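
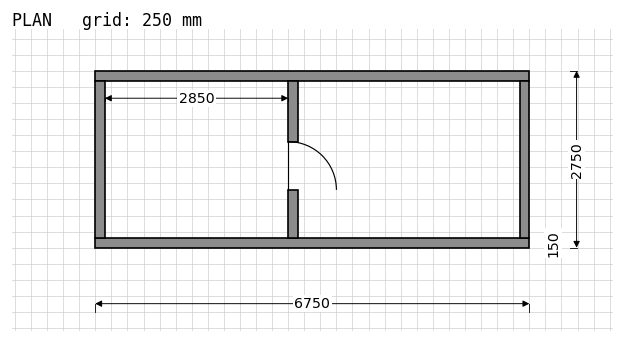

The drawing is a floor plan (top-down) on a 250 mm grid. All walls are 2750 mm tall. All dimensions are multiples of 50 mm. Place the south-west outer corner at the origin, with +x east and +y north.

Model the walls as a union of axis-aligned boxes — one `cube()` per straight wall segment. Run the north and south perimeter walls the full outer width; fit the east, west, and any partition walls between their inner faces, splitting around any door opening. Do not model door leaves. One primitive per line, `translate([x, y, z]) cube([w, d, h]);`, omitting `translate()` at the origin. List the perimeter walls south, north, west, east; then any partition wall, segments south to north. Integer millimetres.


cube([6750, 150, 2750]);
translate([0, 2600, 0]) cube([6750, 150, 2750]);
translate([0, 150, 0]) cube([150, 2450, 2750]);
translate([6600, 150, 0]) cube([150, 2450, 2750]);
translate([3000, 150, 0]) cube([150, 750, 2750]);
translate([3000, 1650, 0]) cube([150, 950, 2750]);


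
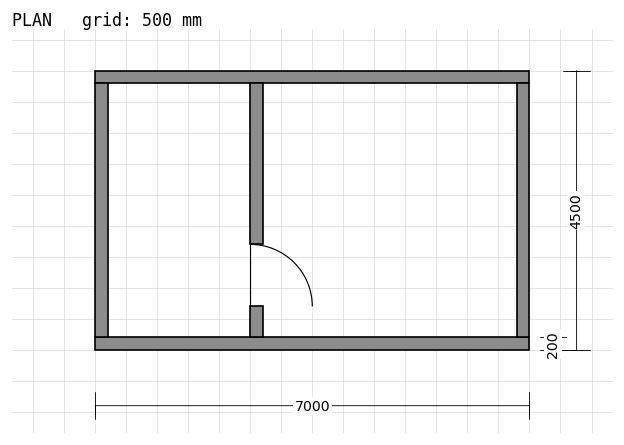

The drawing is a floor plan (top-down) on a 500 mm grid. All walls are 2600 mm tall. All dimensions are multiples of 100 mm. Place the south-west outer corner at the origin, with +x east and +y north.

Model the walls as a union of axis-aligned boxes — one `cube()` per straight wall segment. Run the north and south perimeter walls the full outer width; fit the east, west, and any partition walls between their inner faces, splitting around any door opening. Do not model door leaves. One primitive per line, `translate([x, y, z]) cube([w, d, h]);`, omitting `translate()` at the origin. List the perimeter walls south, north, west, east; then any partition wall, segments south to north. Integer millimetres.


cube([7000, 200, 2600]);
translate([0, 4300, 0]) cube([7000, 200, 2600]);
translate([0, 200, 0]) cube([200, 4100, 2600]);
translate([6800, 200, 0]) cube([200, 4100, 2600]);
translate([2500, 200, 0]) cube([200, 500, 2600]);
translate([2500, 1700, 0]) cube([200, 2600, 2600]);


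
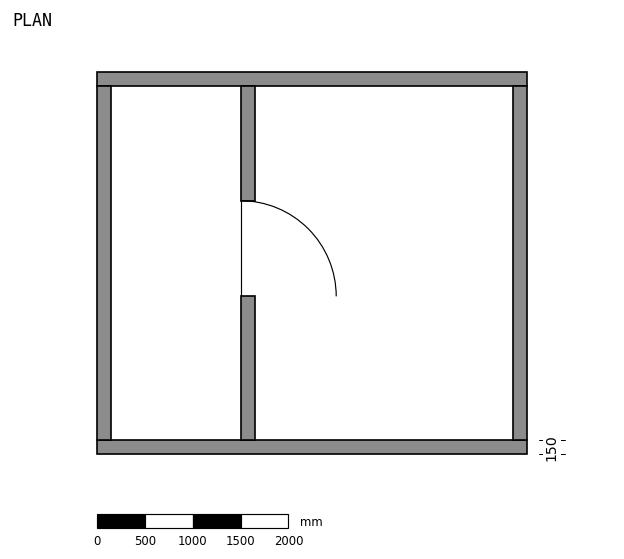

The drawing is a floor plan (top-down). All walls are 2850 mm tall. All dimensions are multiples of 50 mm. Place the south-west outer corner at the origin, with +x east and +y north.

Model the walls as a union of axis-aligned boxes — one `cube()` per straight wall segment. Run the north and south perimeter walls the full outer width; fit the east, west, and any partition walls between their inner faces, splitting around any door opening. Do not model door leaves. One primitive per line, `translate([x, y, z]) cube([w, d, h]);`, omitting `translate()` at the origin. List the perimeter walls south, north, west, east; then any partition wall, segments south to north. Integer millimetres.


cube([4500, 150, 2850]);
translate([0, 3850, 0]) cube([4500, 150, 2850]);
translate([0, 150, 0]) cube([150, 3700, 2850]);
translate([4350, 150, 0]) cube([150, 3700, 2850]);
translate([1500, 150, 0]) cube([150, 1500, 2850]);
translate([1500, 2650, 0]) cube([150, 1200, 2850]);


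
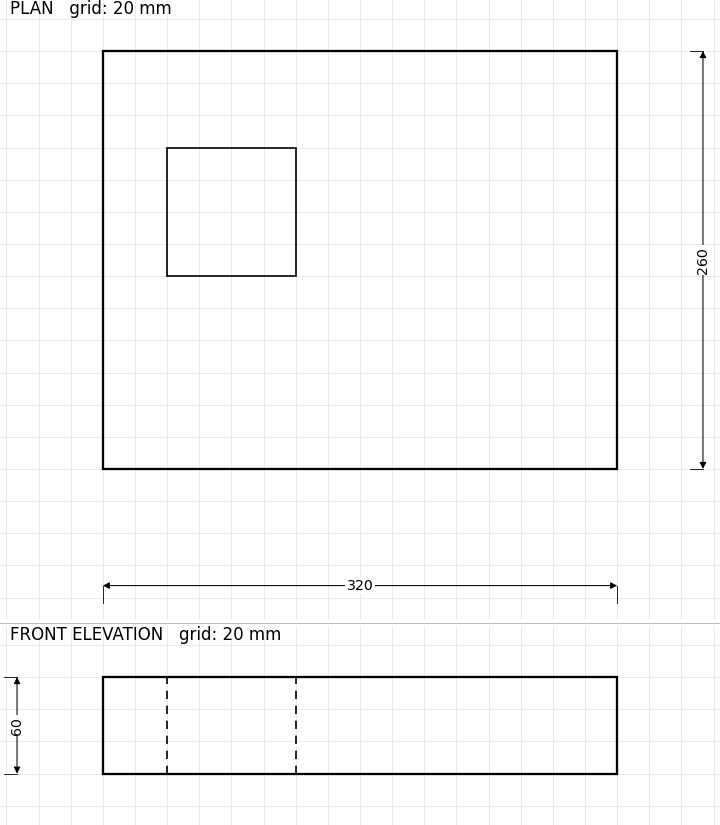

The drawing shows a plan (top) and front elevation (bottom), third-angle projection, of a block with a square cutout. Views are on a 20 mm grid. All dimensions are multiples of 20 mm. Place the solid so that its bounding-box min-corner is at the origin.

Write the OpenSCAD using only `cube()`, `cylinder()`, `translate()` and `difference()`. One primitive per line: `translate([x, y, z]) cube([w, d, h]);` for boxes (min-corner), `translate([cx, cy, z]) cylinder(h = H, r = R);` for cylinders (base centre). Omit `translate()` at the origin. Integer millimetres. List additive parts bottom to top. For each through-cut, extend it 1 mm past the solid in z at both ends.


difference() {
  cube([320, 260, 60]);
  translate([40, 120, -1]) cube([80, 80, 62]);
}


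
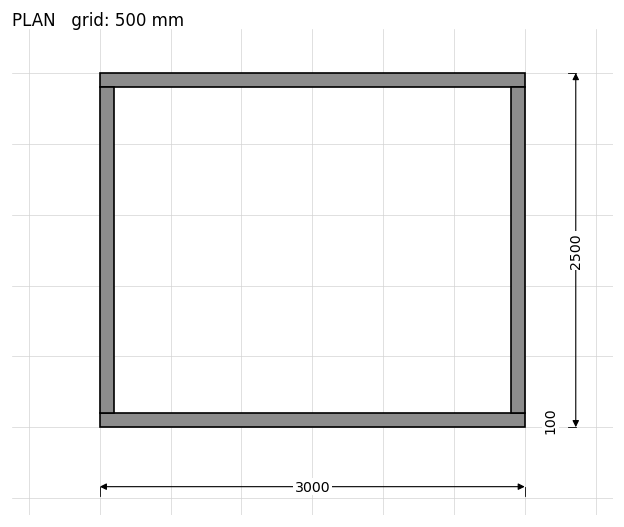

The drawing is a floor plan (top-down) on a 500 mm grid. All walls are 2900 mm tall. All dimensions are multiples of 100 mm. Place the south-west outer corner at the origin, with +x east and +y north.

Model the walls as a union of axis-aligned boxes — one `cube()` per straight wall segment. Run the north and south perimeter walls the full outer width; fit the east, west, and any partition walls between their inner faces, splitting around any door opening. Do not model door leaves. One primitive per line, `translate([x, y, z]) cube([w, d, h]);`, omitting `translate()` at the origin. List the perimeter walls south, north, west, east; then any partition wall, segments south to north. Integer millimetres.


cube([3000, 100, 2900]);
translate([0, 2400, 0]) cube([3000, 100, 2900]);
translate([0, 100, 0]) cube([100, 2300, 2900]);
translate([2900, 100, 0]) cube([100, 2300, 2900]);


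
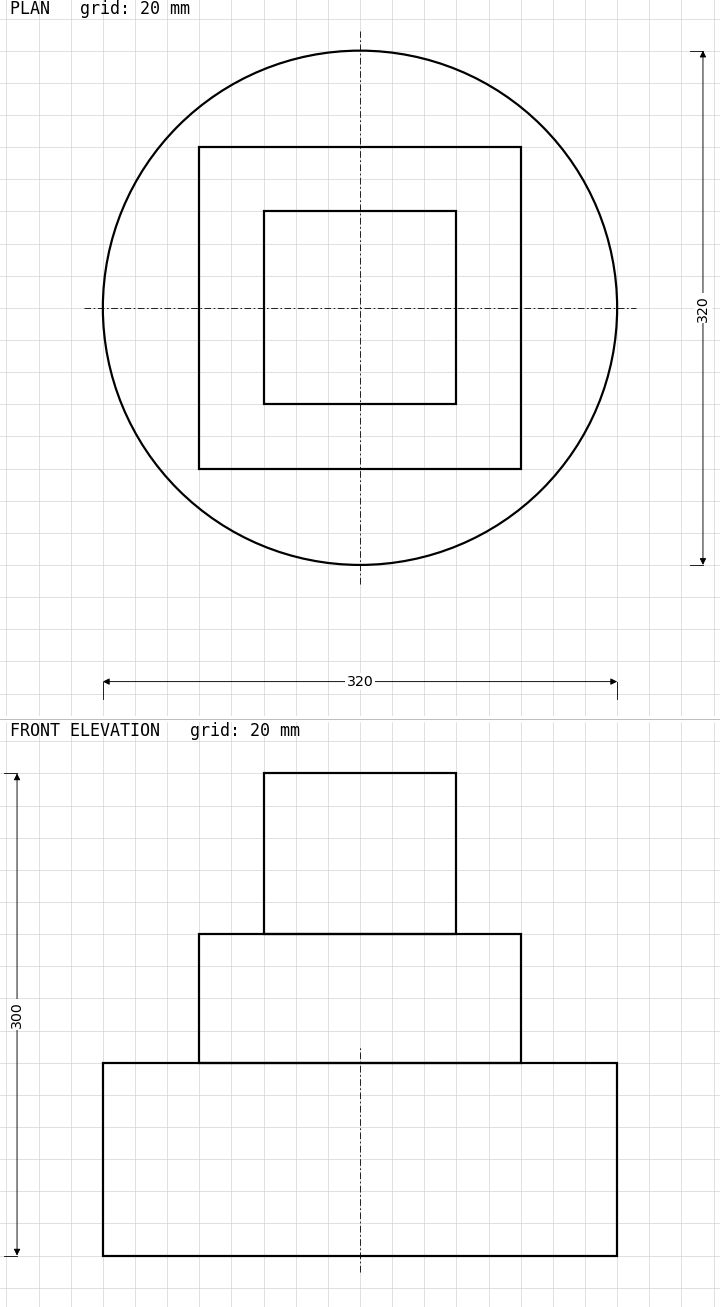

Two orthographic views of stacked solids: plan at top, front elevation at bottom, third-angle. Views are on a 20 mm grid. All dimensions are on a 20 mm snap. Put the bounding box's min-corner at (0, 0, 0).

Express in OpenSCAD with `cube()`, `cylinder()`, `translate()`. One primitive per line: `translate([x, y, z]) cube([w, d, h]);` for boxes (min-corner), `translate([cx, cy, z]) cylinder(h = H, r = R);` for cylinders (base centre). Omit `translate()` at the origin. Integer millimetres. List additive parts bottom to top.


translate([160, 160, 0]) cylinder(h = 120, r = 160);
translate([60, 60, 120]) cube([200, 200, 80]);
translate([100, 100, 200]) cube([120, 120, 100]);


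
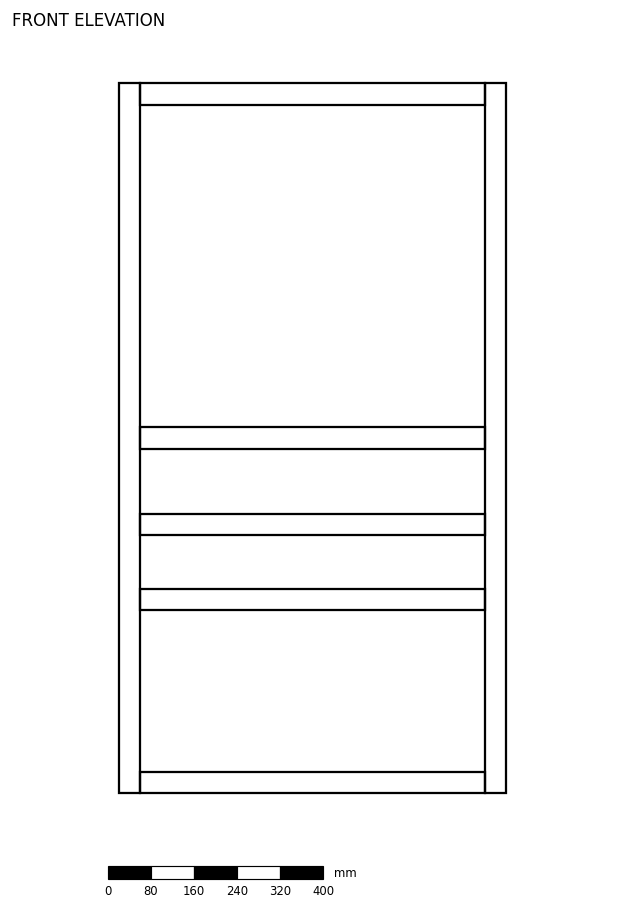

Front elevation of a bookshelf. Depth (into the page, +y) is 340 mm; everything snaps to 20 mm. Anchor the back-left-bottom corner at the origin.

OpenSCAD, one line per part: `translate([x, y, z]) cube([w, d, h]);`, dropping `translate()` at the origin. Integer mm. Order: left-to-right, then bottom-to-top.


cube([40, 340, 1320]);
translate([40, 0, 0]) cube([640, 340, 40]);
translate([40, 0, 340]) cube([640, 340, 40]);
translate([40, 0, 480]) cube([640, 340, 40]);
translate([40, 0, 640]) cube([640, 340, 40]);
translate([40, 0, 1280]) cube([640, 340, 40]);
translate([680, 0, 0]) cube([40, 340, 1320]);


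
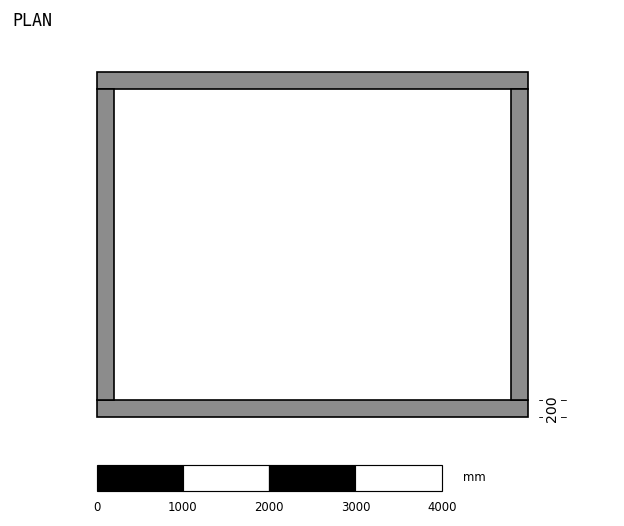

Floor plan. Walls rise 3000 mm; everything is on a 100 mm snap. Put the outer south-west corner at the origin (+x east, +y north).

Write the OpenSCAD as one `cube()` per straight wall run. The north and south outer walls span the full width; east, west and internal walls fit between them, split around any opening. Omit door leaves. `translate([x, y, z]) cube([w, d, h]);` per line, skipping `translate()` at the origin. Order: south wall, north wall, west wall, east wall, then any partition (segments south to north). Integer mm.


cube([5000, 200, 3000]);
translate([0, 3800, 0]) cube([5000, 200, 3000]);
translate([0, 200, 0]) cube([200, 3600, 3000]);
translate([4800, 200, 0]) cube([200, 3600, 3000]);


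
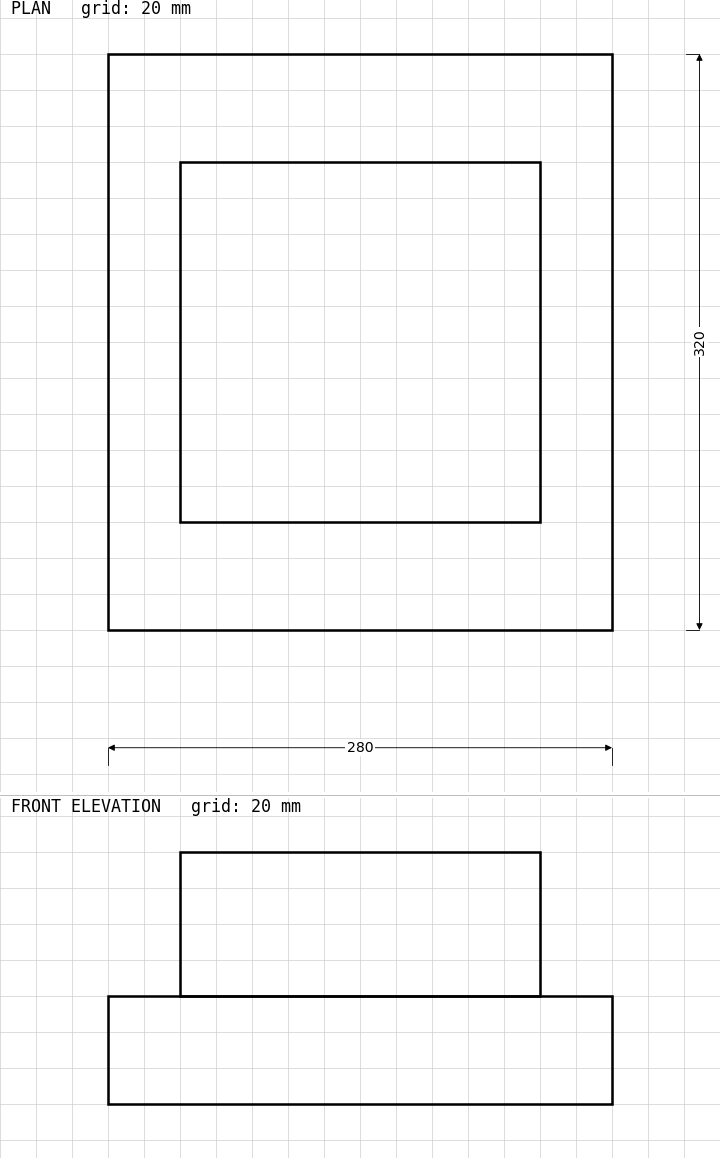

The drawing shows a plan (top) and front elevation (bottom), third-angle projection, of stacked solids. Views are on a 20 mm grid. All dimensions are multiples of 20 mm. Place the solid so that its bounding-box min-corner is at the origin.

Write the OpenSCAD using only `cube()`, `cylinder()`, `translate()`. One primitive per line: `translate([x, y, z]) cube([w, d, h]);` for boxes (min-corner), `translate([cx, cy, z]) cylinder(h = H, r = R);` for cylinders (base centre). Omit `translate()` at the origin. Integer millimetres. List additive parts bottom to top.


cube([280, 320, 60]);
translate([40, 60, 60]) cube([200, 200, 80]);


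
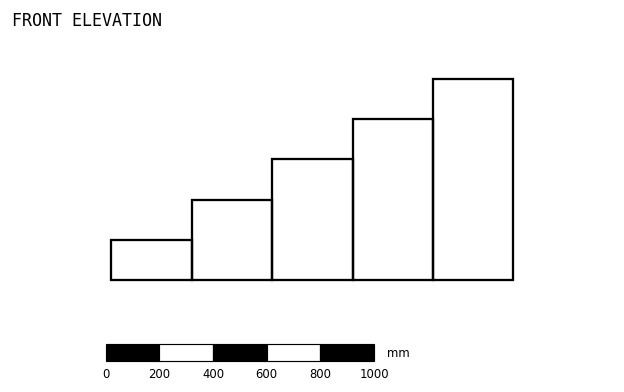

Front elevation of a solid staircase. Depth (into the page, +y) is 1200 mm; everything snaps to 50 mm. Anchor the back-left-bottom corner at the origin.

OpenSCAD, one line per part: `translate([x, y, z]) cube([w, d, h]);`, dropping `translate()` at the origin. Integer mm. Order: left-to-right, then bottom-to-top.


cube([300, 1200, 150]);
translate([300, 0, 0]) cube([300, 1200, 300]);
translate([600, 0, 0]) cube([300, 1200, 450]);
translate([900, 0, 0]) cube([300, 1200, 600]);
translate([1200, 0, 0]) cube([300, 1200, 750]);


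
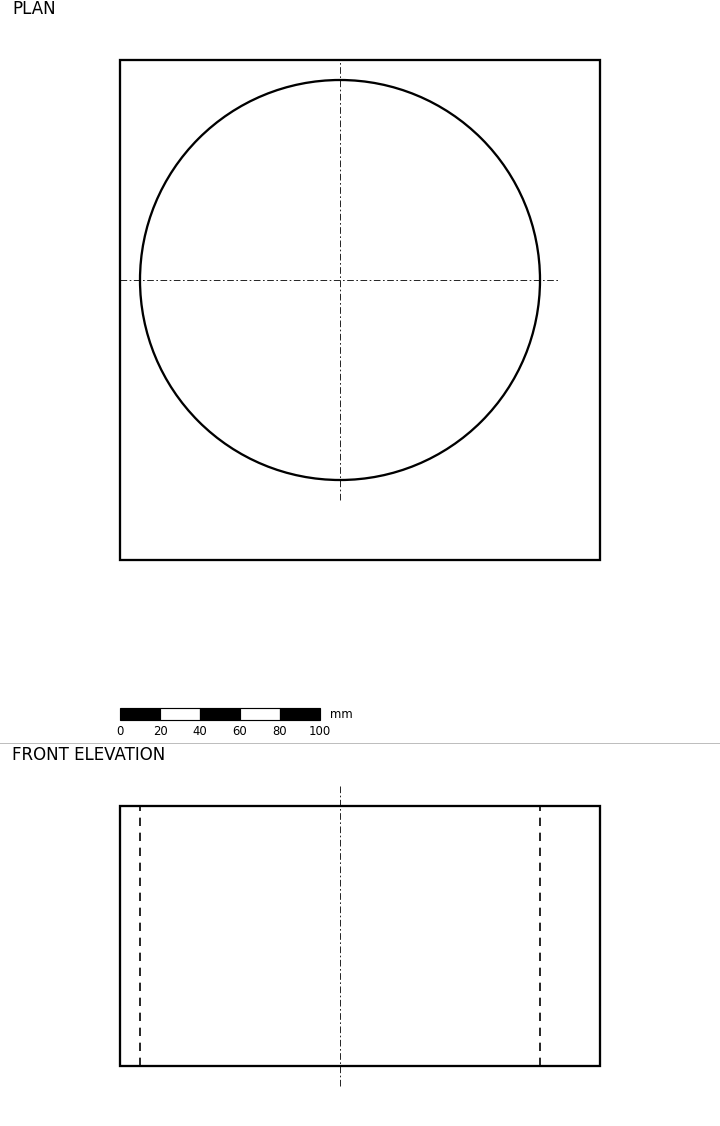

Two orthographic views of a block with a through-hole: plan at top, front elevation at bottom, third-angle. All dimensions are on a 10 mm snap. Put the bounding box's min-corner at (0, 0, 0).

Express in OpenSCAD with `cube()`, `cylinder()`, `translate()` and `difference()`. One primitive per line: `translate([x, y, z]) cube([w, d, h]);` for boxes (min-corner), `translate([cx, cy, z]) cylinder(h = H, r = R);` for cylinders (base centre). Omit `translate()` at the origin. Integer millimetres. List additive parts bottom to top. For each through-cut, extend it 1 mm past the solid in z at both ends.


difference() {
  cube([240, 250, 130]);
  translate([110, 140, -1]) cylinder(h = 132, r = 100);
}


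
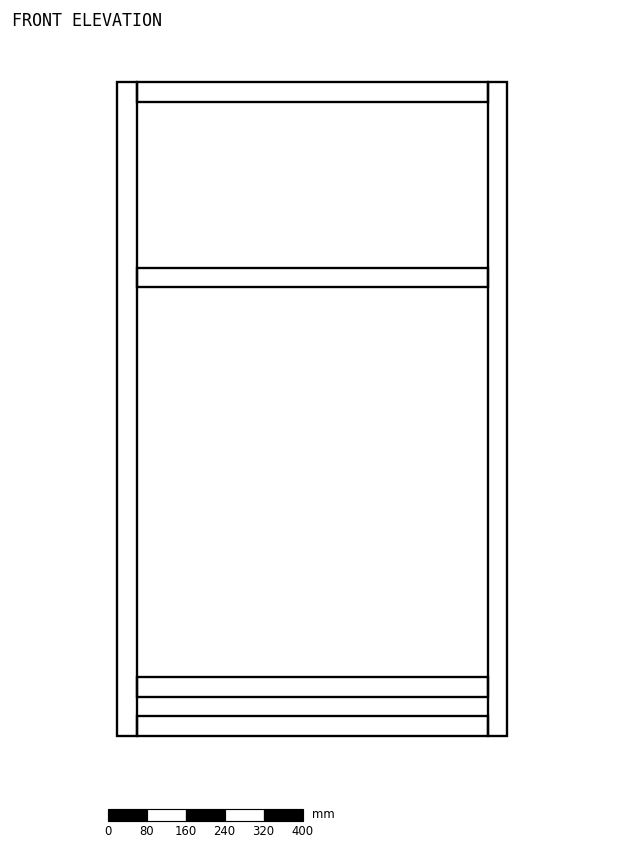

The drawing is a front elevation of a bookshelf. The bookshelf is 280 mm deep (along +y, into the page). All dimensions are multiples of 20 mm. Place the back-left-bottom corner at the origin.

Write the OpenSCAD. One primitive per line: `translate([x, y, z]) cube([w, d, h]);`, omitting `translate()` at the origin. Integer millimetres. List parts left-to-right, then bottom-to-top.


cube([40, 280, 1340]);
translate([40, 0, 0]) cube([720, 280, 40]);
translate([40, 0, 80]) cube([720, 280, 40]);
translate([40, 0, 920]) cube([720, 280, 40]);
translate([40, 0, 1300]) cube([720, 280, 40]);
translate([760, 0, 0]) cube([40, 280, 1340]);


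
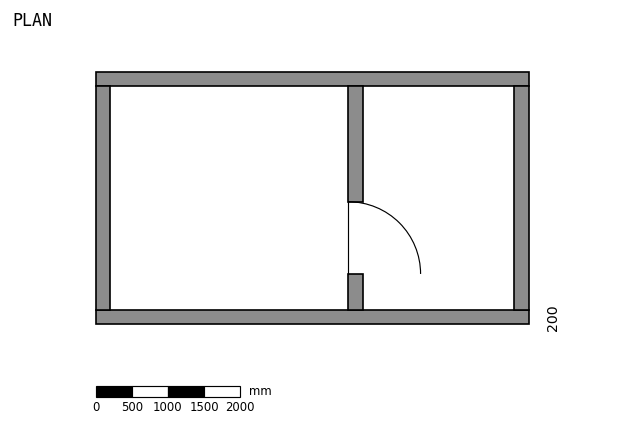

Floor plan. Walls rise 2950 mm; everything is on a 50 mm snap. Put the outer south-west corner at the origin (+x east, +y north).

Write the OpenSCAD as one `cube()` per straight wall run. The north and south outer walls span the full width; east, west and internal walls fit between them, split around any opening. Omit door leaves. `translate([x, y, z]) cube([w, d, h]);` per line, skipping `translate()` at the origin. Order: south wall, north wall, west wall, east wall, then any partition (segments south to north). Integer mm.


cube([6000, 200, 2950]);
translate([0, 3300, 0]) cube([6000, 200, 2950]);
translate([0, 200, 0]) cube([200, 3100, 2950]);
translate([5800, 200, 0]) cube([200, 3100, 2950]);
translate([3500, 200, 0]) cube([200, 500, 2950]);
translate([3500, 1700, 0]) cube([200, 1600, 2950]);


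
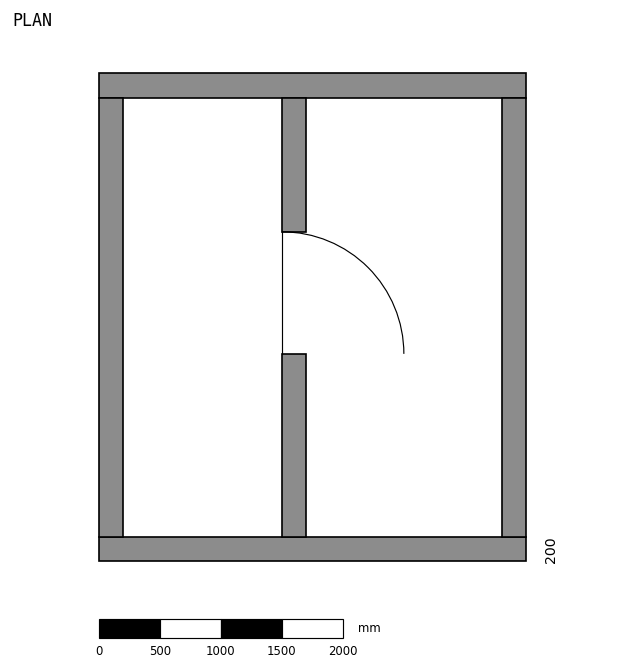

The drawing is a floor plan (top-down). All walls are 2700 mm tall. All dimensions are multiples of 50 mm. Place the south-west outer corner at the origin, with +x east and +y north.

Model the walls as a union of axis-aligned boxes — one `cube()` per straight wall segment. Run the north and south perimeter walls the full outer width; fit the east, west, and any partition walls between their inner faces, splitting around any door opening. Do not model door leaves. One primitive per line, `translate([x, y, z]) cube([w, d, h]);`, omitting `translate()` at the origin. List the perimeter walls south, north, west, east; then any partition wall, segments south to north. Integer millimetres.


cube([3500, 200, 2700]);
translate([0, 3800, 0]) cube([3500, 200, 2700]);
translate([0, 200, 0]) cube([200, 3600, 2700]);
translate([3300, 200, 0]) cube([200, 3600, 2700]);
translate([1500, 200, 0]) cube([200, 1500, 2700]);
translate([1500, 2700, 0]) cube([200, 1100, 2700]);


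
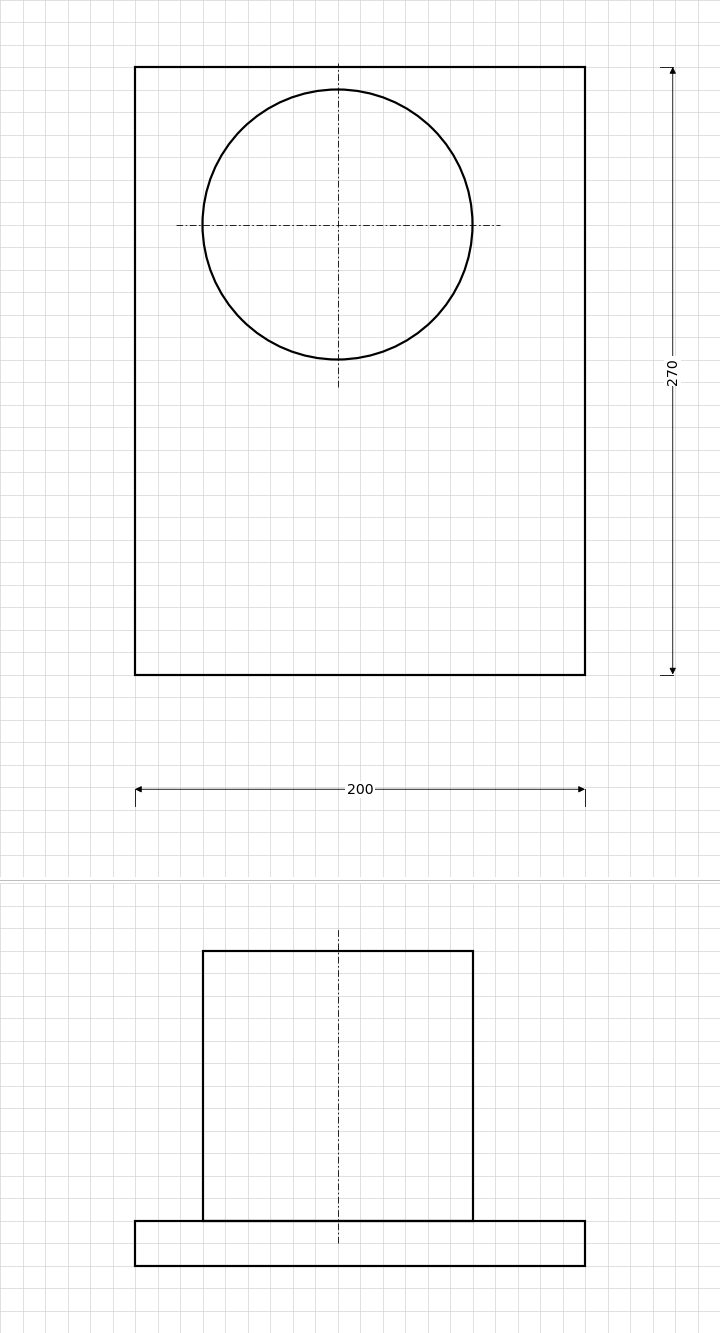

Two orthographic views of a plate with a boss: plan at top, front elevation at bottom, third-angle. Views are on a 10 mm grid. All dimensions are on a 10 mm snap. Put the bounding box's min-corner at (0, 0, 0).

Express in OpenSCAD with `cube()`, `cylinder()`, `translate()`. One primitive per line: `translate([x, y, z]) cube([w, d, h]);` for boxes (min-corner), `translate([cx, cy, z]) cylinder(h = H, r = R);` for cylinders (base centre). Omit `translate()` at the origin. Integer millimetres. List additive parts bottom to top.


cube([200, 270, 20]);
translate([90, 200, 20]) cylinder(h = 120, r = 60);


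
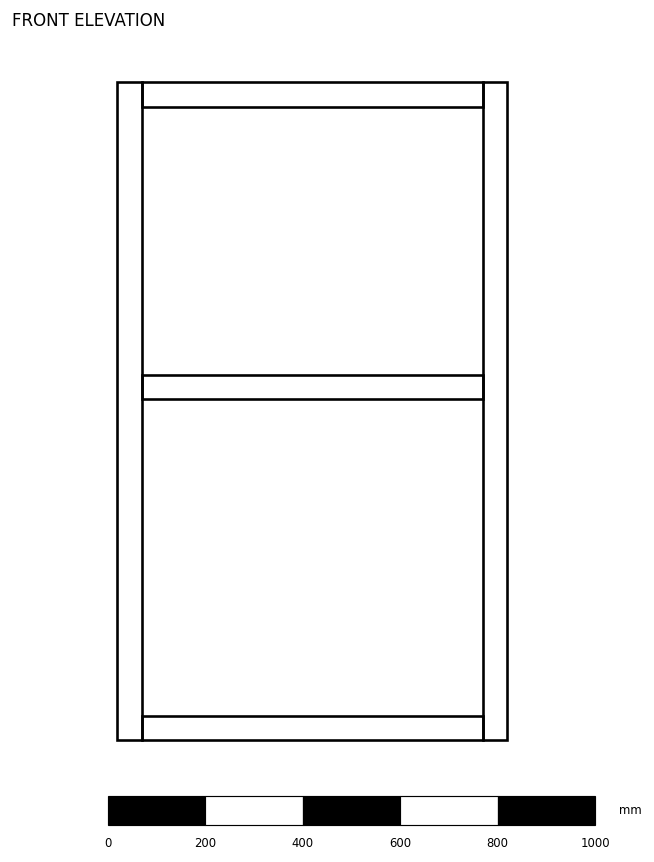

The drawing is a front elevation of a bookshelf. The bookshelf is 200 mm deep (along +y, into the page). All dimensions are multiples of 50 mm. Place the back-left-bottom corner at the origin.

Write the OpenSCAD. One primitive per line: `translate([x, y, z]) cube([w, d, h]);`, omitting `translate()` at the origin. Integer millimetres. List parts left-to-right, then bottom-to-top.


cube([50, 200, 1350]);
translate([50, 0, 0]) cube([700, 200, 50]);
translate([50, 0, 700]) cube([700, 200, 50]);
translate([50, 0, 1300]) cube([700, 200, 50]);
translate([750, 0, 0]) cube([50, 200, 1350]);


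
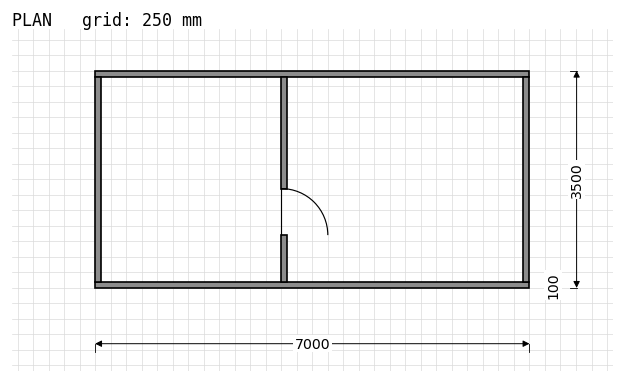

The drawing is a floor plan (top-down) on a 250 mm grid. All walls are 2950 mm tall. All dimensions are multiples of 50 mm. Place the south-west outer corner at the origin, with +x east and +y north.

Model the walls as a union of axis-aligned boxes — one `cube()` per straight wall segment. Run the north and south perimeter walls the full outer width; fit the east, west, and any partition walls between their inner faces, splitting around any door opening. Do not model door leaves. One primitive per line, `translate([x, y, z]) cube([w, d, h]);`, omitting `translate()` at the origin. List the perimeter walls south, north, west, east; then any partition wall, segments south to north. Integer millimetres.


cube([7000, 100, 2950]);
translate([0, 3400, 0]) cube([7000, 100, 2950]);
translate([0, 100, 0]) cube([100, 3300, 2950]);
translate([6900, 100, 0]) cube([100, 3300, 2950]);
translate([3000, 100, 0]) cube([100, 750, 2950]);
translate([3000, 1600, 0]) cube([100, 1800, 2950]);


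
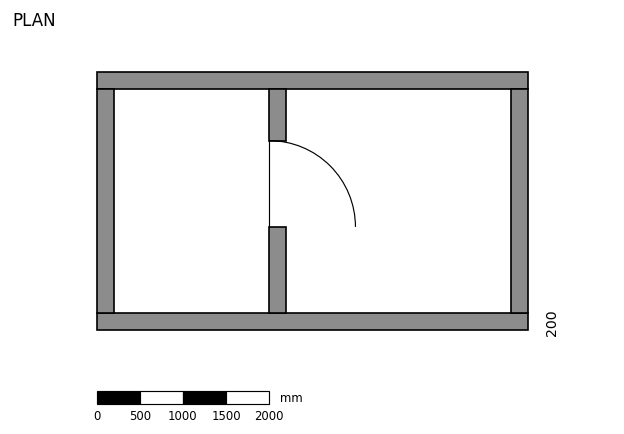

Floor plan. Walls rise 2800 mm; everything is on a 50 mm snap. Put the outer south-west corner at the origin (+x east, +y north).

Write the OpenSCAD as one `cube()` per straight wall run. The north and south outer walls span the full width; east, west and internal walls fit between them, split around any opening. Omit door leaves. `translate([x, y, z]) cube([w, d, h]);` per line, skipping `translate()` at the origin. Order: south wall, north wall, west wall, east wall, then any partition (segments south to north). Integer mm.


cube([5000, 200, 2800]);
translate([0, 2800, 0]) cube([5000, 200, 2800]);
translate([0, 200, 0]) cube([200, 2600, 2800]);
translate([4800, 200, 0]) cube([200, 2600, 2800]);
translate([2000, 200, 0]) cube([200, 1000, 2800]);
translate([2000, 2200, 0]) cube([200, 600, 2800]);


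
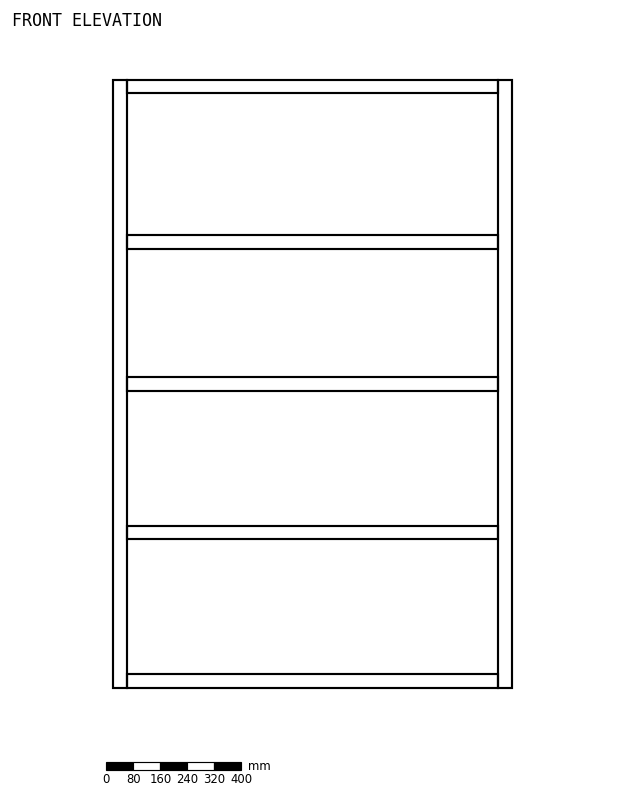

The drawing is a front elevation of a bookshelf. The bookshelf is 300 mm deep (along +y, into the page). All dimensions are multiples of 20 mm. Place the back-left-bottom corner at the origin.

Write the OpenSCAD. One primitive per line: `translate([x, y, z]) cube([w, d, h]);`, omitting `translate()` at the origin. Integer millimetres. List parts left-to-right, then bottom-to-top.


cube([40, 300, 1800]);
translate([40, 0, 0]) cube([1100, 300, 40]);
translate([40, 0, 440]) cube([1100, 300, 40]);
translate([40, 0, 880]) cube([1100, 300, 40]);
translate([40, 0, 1300]) cube([1100, 300, 40]);
translate([40, 0, 1760]) cube([1100, 300, 40]);
translate([1140, 0, 0]) cube([40, 300, 1800]);


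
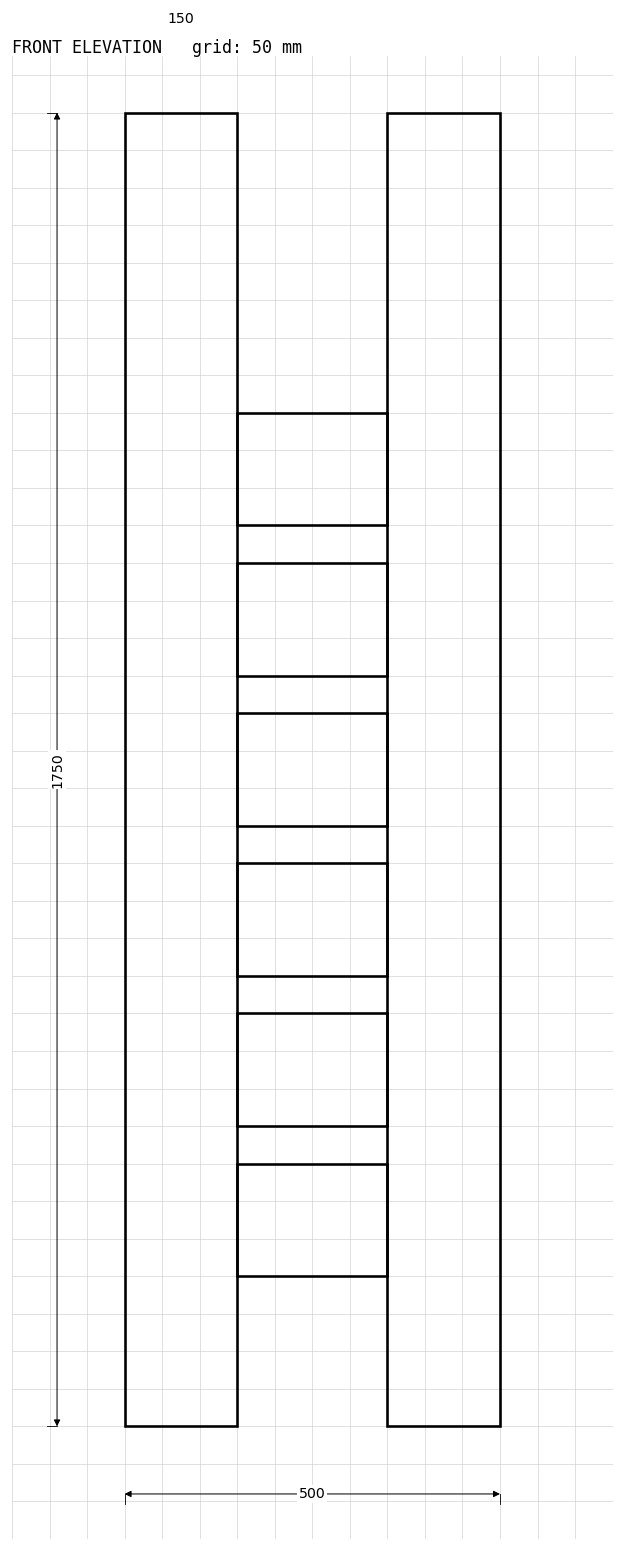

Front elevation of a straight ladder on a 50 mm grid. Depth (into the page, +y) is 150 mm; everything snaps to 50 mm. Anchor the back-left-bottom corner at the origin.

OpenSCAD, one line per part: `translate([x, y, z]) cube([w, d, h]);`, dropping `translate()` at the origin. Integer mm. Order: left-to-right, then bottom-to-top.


cube([150, 150, 1750]);
translate([150, 0, 200]) cube([200, 150, 150]);
translate([150, 0, 400]) cube([200, 150, 150]);
translate([150, 0, 600]) cube([200, 150, 150]);
translate([150, 0, 800]) cube([200, 150, 150]);
translate([150, 0, 1000]) cube([200, 150, 150]);
translate([150, 0, 1200]) cube([200, 150, 150]);
translate([350, 0, 0]) cube([150, 150, 1750]);


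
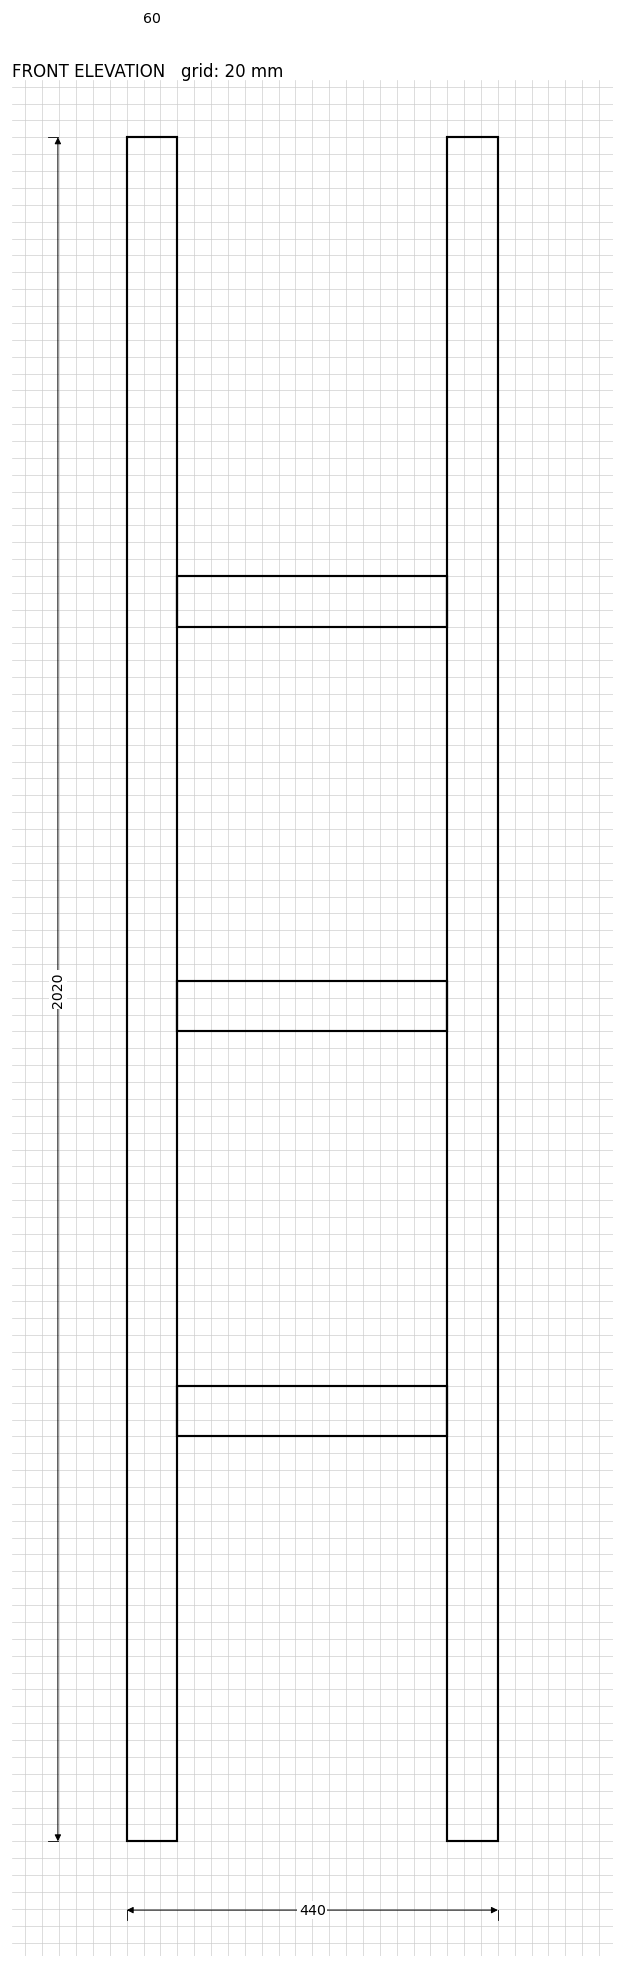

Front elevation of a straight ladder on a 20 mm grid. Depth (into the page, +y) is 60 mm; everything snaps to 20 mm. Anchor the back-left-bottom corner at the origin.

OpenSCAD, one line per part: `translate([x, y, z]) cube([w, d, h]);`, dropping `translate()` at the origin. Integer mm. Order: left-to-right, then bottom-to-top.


cube([60, 60, 2020]);
translate([60, 0, 480]) cube([320, 60, 60]);
translate([60, 0, 960]) cube([320, 60, 60]);
translate([60, 0, 1440]) cube([320, 60, 60]);
translate([380, 0, 0]) cube([60, 60, 2020]);


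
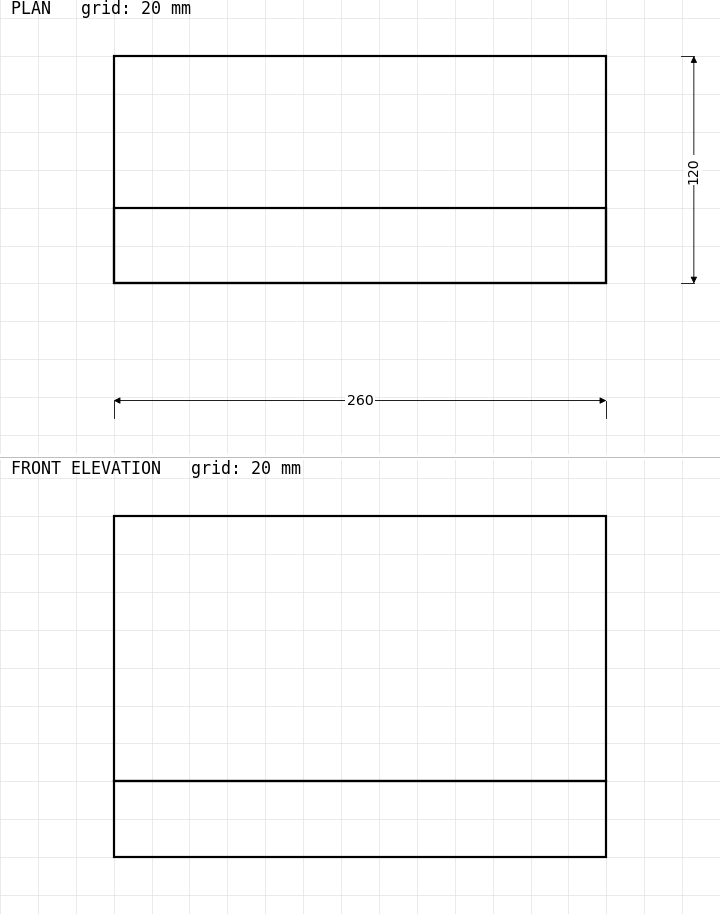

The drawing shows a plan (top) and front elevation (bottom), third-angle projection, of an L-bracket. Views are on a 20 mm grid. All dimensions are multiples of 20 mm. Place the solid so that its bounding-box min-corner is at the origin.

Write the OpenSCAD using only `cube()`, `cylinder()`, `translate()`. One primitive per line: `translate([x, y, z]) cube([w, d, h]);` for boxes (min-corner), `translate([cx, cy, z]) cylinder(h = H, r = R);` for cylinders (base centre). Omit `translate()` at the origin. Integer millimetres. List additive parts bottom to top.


cube([260, 120, 40]);
translate([0, 0, 40]) cube([260, 40, 140]);


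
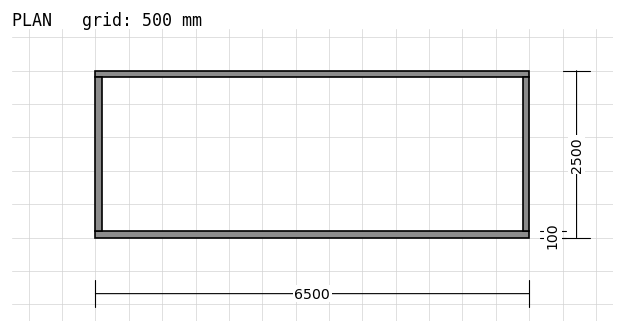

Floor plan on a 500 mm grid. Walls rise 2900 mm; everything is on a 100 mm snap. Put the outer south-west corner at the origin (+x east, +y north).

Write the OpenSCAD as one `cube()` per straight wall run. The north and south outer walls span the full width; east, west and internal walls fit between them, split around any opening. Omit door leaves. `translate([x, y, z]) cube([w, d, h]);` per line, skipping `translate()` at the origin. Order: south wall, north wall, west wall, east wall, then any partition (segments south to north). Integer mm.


cube([6500, 100, 2900]);
translate([0, 2400, 0]) cube([6500, 100, 2900]);
translate([0, 100, 0]) cube([100, 2300, 2900]);
translate([6400, 100, 0]) cube([100, 2300, 2900]);


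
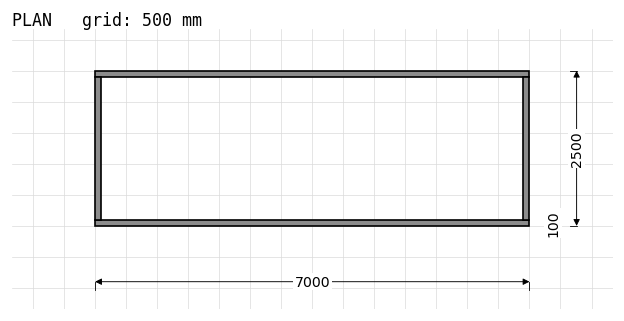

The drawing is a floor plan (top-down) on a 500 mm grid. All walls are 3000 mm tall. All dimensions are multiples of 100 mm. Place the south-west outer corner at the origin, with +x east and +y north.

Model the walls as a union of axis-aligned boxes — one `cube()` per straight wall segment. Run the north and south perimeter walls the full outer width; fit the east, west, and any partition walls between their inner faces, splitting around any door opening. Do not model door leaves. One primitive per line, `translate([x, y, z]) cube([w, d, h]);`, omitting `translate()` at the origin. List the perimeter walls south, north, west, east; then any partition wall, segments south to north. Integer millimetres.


cube([7000, 100, 3000]);
translate([0, 2400, 0]) cube([7000, 100, 3000]);
translate([0, 100, 0]) cube([100, 2300, 3000]);
translate([6900, 100, 0]) cube([100, 2300, 3000]);


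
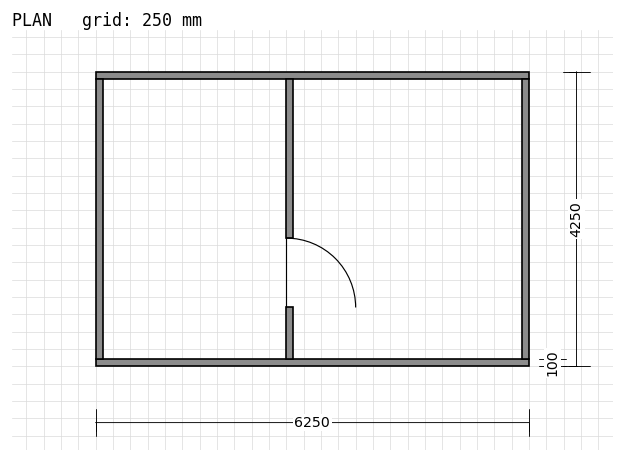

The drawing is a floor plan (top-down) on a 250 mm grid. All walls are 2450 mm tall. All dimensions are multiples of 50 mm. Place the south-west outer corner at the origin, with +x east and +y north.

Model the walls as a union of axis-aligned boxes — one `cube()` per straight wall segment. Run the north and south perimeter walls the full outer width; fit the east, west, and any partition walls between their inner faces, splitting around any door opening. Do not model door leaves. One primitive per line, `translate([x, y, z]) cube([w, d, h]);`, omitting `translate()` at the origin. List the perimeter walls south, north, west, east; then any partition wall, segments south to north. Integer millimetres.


cube([6250, 100, 2450]);
translate([0, 4150, 0]) cube([6250, 100, 2450]);
translate([0, 100, 0]) cube([100, 4050, 2450]);
translate([6150, 100, 0]) cube([100, 4050, 2450]);
translate([2750, 100, 0]) cube([100, 750, 2450]);
translate([2750, 1850, 0]) cube([100, 2300, 2450]);


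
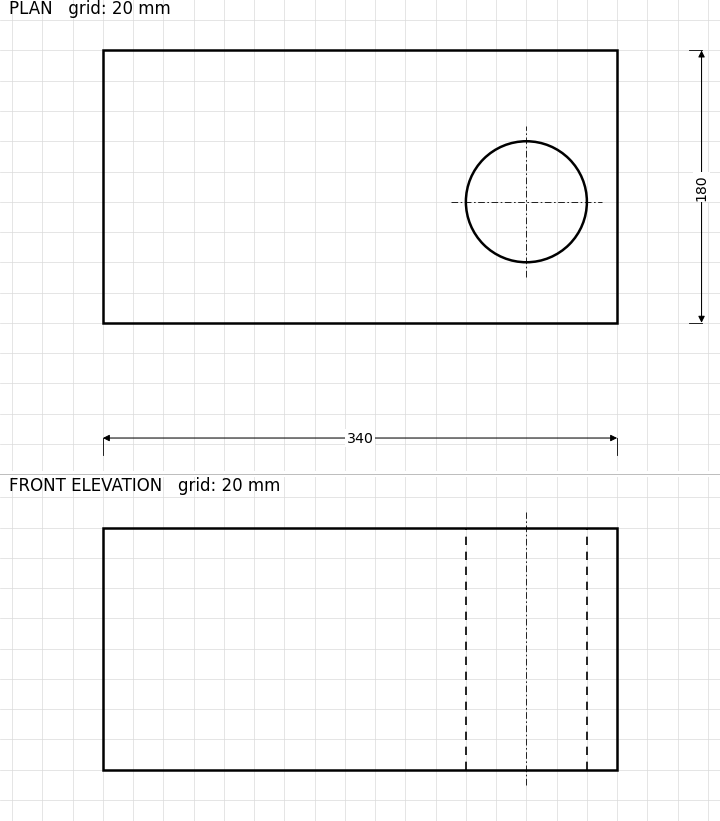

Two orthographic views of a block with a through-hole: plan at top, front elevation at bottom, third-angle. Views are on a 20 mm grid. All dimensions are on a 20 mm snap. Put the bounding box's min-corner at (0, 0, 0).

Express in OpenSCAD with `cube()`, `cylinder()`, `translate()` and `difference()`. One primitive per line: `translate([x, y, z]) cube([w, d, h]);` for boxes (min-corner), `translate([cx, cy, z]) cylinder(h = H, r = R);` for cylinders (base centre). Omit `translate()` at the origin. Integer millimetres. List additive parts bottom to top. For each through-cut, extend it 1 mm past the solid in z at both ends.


difference() {
  cube([340, 180, 160]);
  translate([280, 80, -1]) cylinder(h = 162, r = 40);
}


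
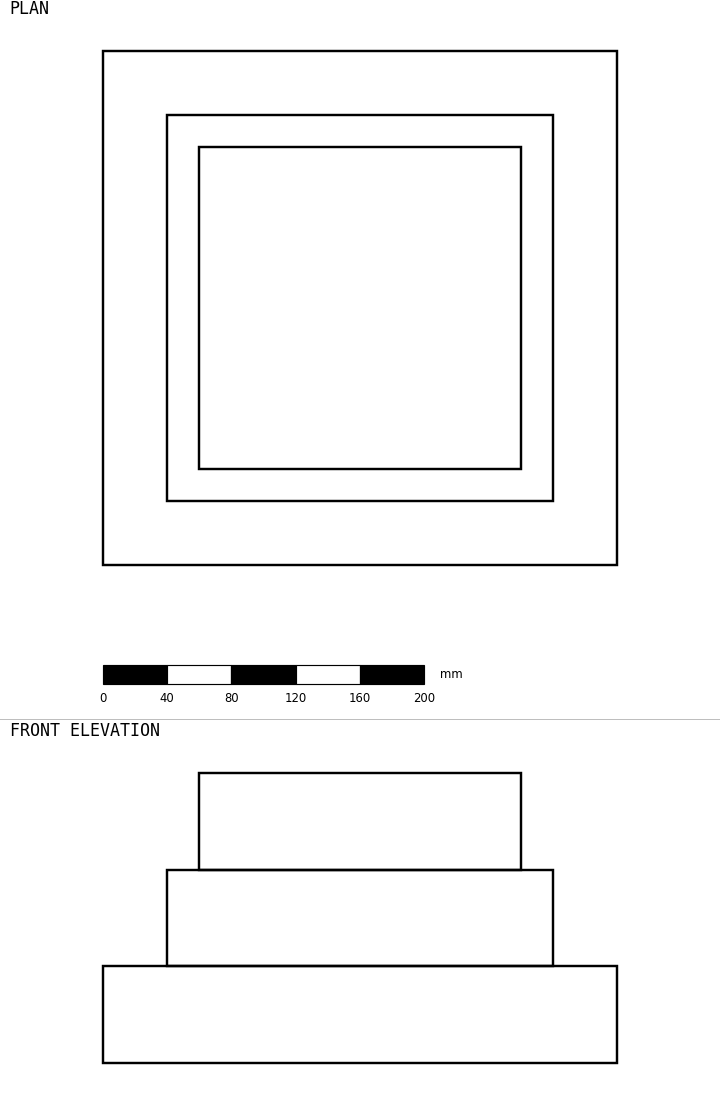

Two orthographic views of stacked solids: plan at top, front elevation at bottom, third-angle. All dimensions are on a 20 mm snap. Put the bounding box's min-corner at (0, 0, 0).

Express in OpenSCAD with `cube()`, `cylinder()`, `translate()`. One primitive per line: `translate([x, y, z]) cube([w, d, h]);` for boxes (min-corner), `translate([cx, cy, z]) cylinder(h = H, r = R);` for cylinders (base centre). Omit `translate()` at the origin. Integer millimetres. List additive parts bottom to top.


cube([320, 320, 60]);
translate([40, 40, 60]) cube([240, 240, 60]);
translate([60, 60, 120]) cube([200, 200, 60]);


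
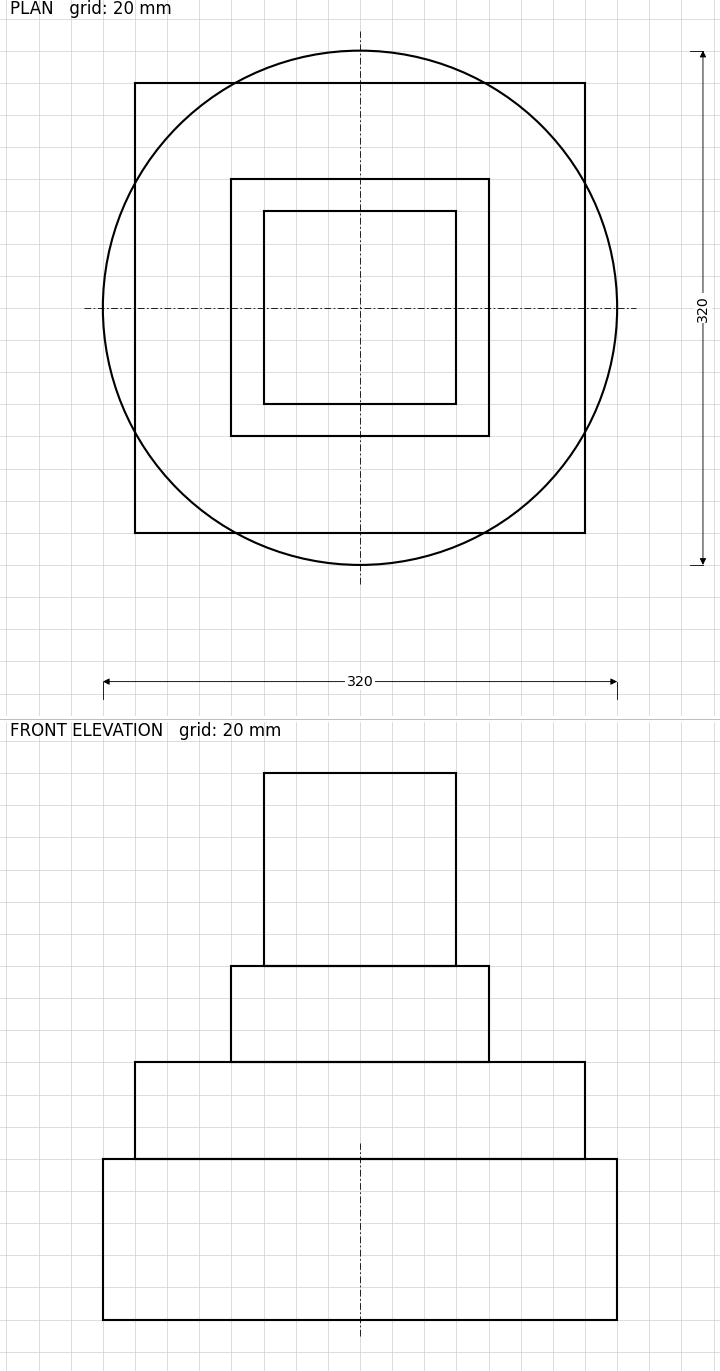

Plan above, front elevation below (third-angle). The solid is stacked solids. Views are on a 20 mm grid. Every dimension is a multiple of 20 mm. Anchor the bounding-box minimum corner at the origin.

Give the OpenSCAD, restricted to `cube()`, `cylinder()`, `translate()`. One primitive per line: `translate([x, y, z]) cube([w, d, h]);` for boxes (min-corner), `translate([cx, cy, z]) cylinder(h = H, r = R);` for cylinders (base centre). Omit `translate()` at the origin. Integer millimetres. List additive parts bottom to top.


translate([160, 160, 0]) cylinder(h = 100, r = 160);
translate([20, 20, 100]) cube([280, 280, 60]);
translate([80, 80, 160]) cube([160, 160, 60]);
translate([100, 100, 220]) cube([120, 120, 120]);


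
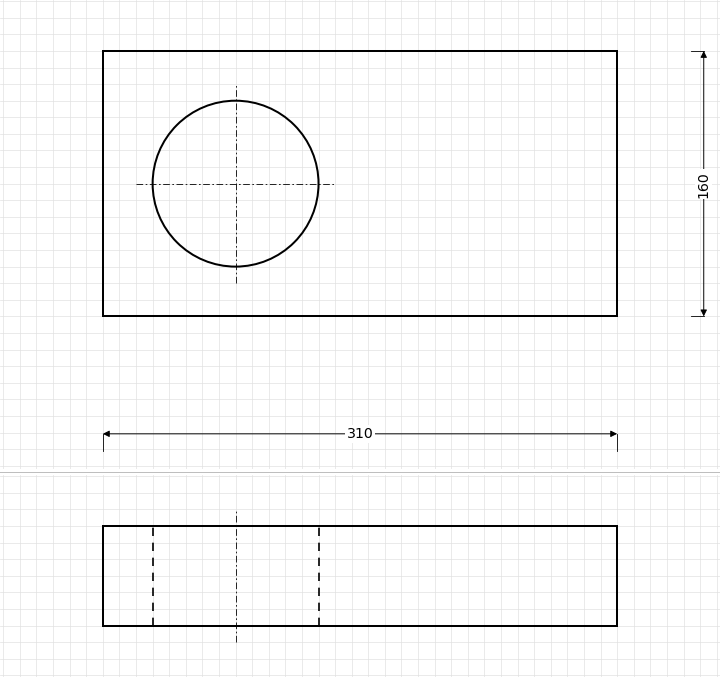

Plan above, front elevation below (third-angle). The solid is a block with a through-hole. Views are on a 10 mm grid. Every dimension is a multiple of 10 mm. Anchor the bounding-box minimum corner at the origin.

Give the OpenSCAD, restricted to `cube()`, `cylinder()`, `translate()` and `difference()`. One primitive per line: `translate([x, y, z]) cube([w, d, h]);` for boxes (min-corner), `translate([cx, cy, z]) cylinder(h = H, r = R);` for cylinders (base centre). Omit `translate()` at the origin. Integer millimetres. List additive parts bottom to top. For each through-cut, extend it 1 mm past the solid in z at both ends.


difference() {
  cube([310, 160, 60]);
  translate([80, 80, -1]) cylinder(h = 62, r = 50);
}


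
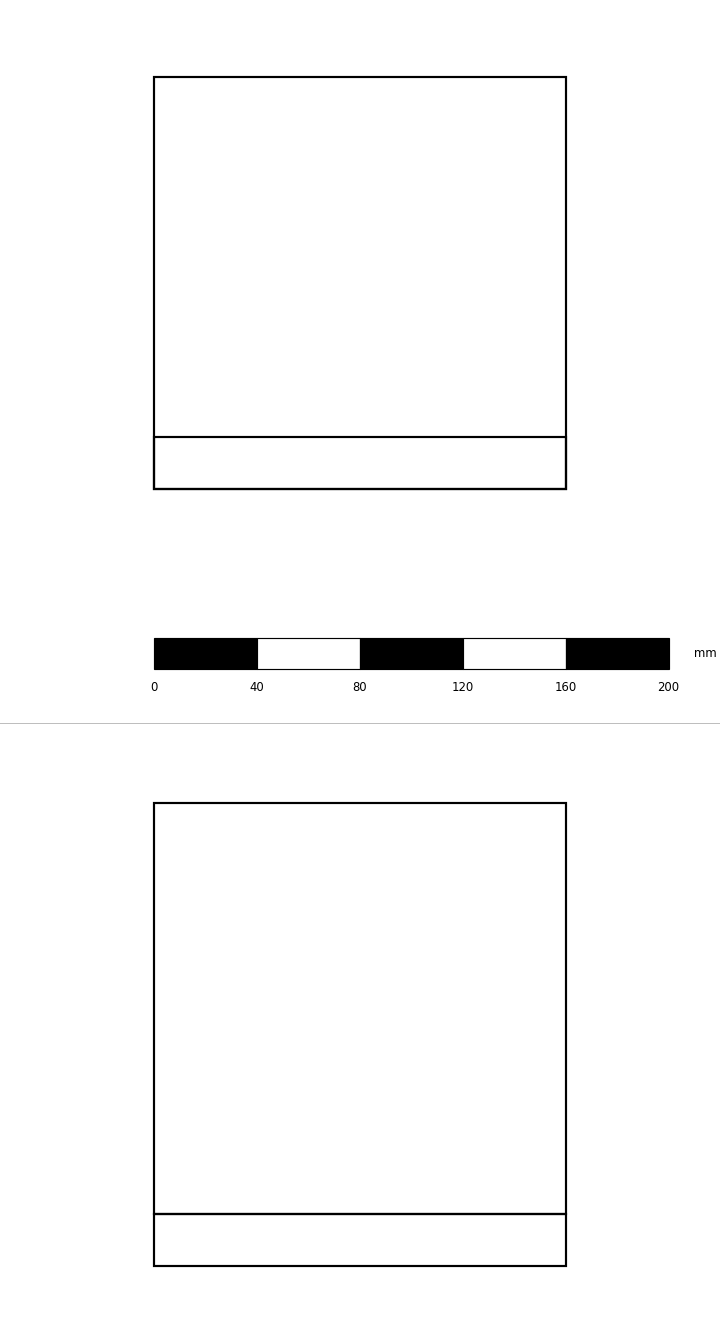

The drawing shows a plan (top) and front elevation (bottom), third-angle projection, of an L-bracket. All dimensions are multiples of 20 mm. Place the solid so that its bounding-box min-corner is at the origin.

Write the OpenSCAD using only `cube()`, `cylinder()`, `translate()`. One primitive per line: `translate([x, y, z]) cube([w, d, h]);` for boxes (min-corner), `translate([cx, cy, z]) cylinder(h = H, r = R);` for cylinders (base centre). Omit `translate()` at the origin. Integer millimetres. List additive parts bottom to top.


cube([160, 160, 20]);
translate([0, 0, 20]) cube([160, 20, 160]);


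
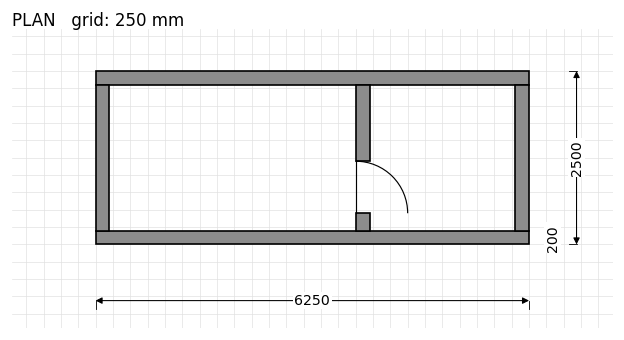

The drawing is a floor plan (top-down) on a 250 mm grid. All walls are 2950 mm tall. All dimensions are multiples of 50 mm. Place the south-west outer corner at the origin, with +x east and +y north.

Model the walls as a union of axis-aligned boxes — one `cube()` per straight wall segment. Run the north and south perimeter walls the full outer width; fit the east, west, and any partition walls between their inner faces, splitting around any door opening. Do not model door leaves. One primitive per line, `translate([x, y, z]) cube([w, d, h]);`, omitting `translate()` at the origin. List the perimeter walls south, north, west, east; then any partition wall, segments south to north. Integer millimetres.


cube([6250, 200, 2950]);
translate([0, 2300, 0]) cube([6250, 200, 2950]);
translate([0, 200, 0]) cube([200, 2100, 2950]);
translate([6050, 200, 0]) cube([200, 2100, 2950]);
translate([3750, 200, 0]) cube([200, 250, 2950]);
translate([3750, 1200, 0]) cube([200, 1100, 2950]);


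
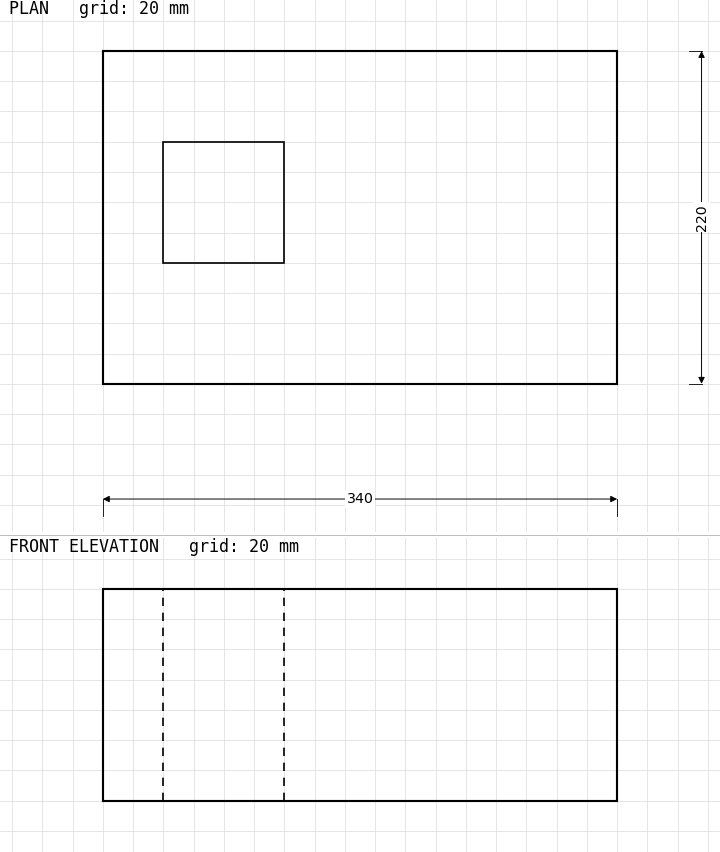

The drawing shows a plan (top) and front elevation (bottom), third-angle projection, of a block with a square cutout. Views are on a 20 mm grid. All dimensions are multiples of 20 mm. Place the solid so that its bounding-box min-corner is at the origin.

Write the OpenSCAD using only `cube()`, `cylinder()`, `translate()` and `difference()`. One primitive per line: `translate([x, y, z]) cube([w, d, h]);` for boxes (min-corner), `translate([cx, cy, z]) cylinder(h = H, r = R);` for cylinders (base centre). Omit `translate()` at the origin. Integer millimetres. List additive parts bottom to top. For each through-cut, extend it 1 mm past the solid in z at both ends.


difference() {
  cube([340, 220, 140]);
  translate([40, 80, -1]) cube([80, 80, 142]);
}


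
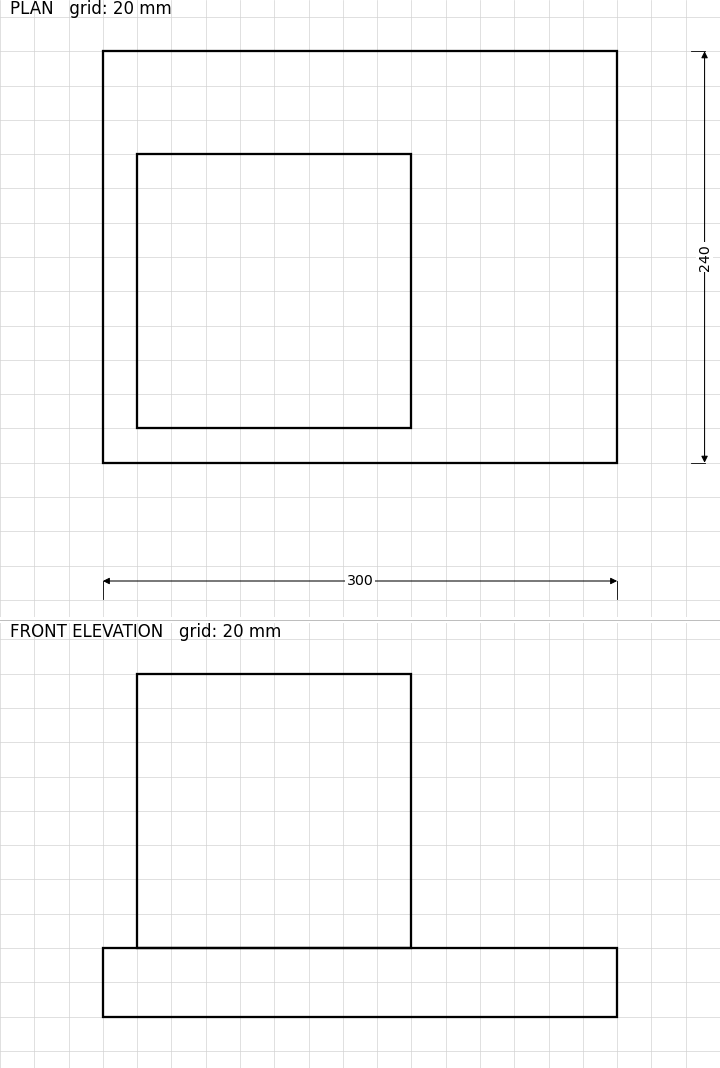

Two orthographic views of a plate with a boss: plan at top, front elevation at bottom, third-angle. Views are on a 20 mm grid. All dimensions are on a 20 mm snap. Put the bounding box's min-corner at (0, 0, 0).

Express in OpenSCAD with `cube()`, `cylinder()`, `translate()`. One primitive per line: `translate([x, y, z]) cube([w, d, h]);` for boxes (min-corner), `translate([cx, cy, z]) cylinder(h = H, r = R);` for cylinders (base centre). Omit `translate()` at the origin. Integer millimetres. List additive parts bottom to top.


cube([300, 240, 40]);
translate([20, 20, 40]) cube([160, 160, 160]);


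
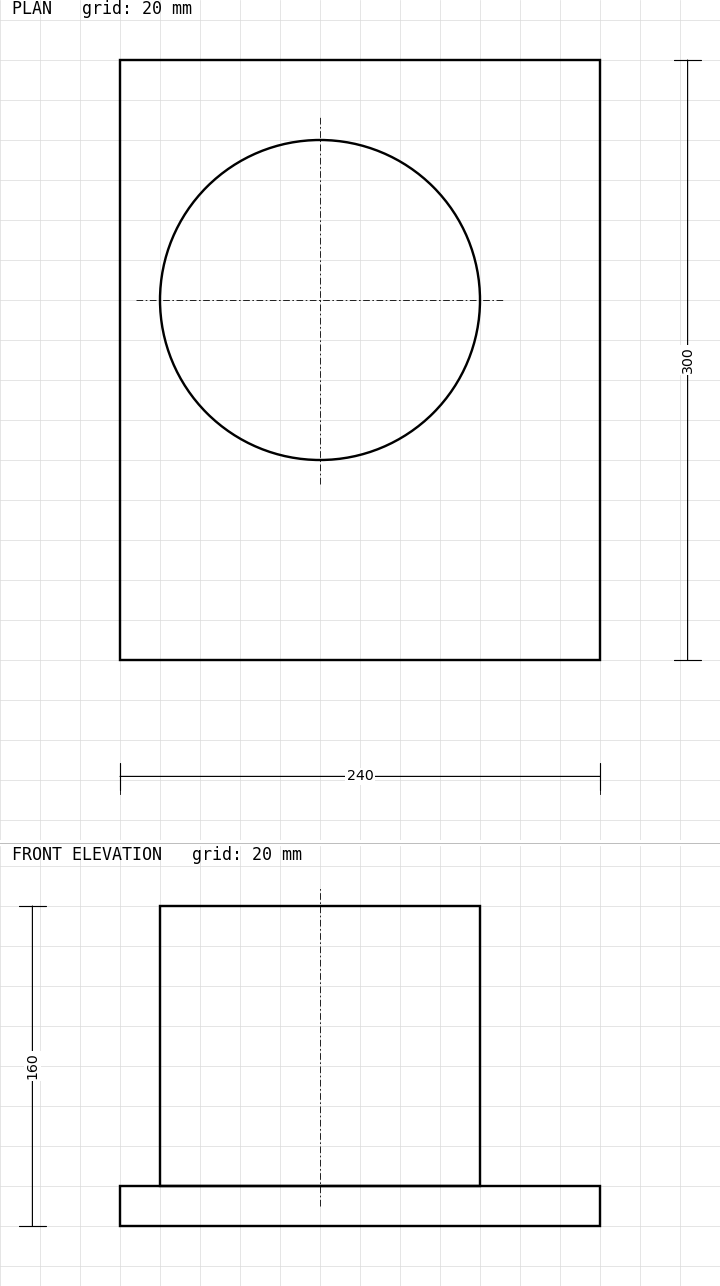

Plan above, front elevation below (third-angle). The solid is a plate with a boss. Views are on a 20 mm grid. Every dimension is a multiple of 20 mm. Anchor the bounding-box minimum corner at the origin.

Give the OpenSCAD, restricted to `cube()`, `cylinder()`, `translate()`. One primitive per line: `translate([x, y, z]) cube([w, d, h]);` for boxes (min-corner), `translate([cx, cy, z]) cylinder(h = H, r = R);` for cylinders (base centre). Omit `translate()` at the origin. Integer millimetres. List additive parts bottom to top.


cube([240, 300, 20]);
translate([100, 180, 20]) cylinder(h = 140, r = 80);


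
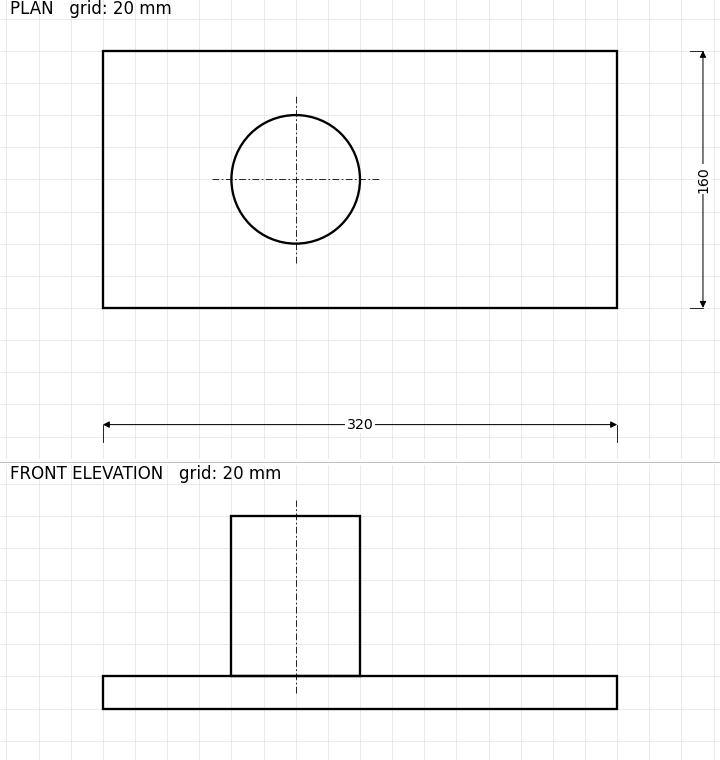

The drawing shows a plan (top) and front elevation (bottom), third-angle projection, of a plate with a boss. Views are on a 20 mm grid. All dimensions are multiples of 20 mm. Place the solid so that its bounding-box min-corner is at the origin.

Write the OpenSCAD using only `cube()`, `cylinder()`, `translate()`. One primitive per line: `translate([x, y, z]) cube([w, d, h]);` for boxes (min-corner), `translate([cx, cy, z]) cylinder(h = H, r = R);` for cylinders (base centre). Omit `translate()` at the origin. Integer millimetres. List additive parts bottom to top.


cube([320, 160, 20]);
translate([120, 80, 20]) cylinder(h = 100, r = 40);


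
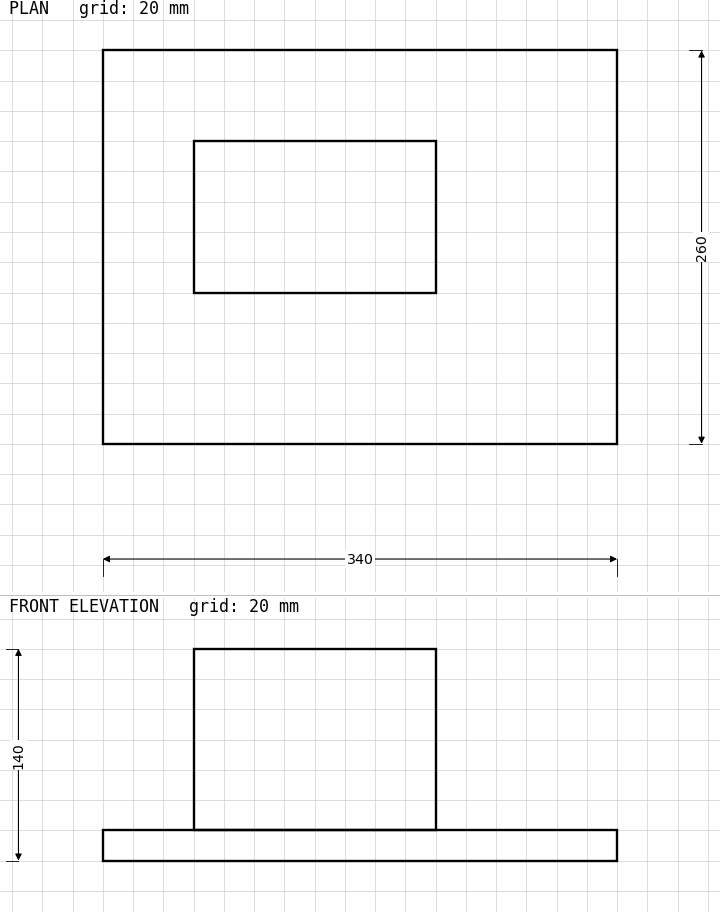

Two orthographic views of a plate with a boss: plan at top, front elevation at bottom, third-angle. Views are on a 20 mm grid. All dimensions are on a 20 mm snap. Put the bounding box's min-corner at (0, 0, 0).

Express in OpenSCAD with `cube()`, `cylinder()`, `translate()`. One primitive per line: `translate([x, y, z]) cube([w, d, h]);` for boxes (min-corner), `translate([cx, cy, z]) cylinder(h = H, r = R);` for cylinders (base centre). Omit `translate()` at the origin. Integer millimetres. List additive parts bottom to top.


cube([340, 260, 20]);
translate([60, 100, 20]) cube([160, 100, 120]);


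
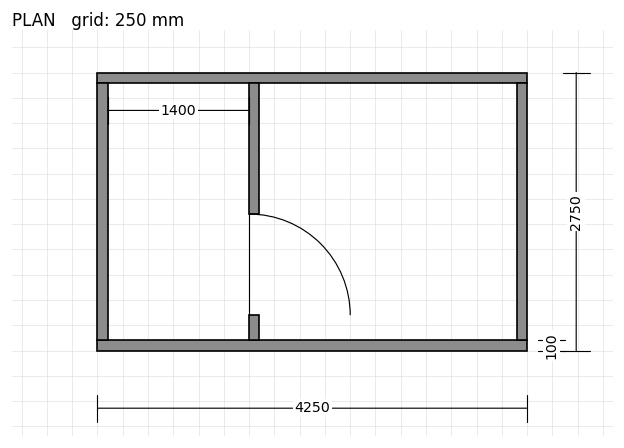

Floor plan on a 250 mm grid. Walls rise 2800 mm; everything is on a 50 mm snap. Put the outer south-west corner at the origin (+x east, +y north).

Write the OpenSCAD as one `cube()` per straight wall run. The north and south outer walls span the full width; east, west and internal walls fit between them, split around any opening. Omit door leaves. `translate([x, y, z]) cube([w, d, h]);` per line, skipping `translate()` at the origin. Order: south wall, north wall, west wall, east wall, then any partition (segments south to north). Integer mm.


cube([4250, 100, 2800]);
translate([0, 2650, 0]) cube([4250, 100, 2800]);
translate([0, 100, 0]) cube([100, 2550, 2800]);
translate([4150, 100, 0]) cube([100, 2550, 2800]);
translate([1500, 100, 0]) cube([100, 250, 2800]);
translate([1500, 1350, 0]) cube([100, 1300, 2800]);


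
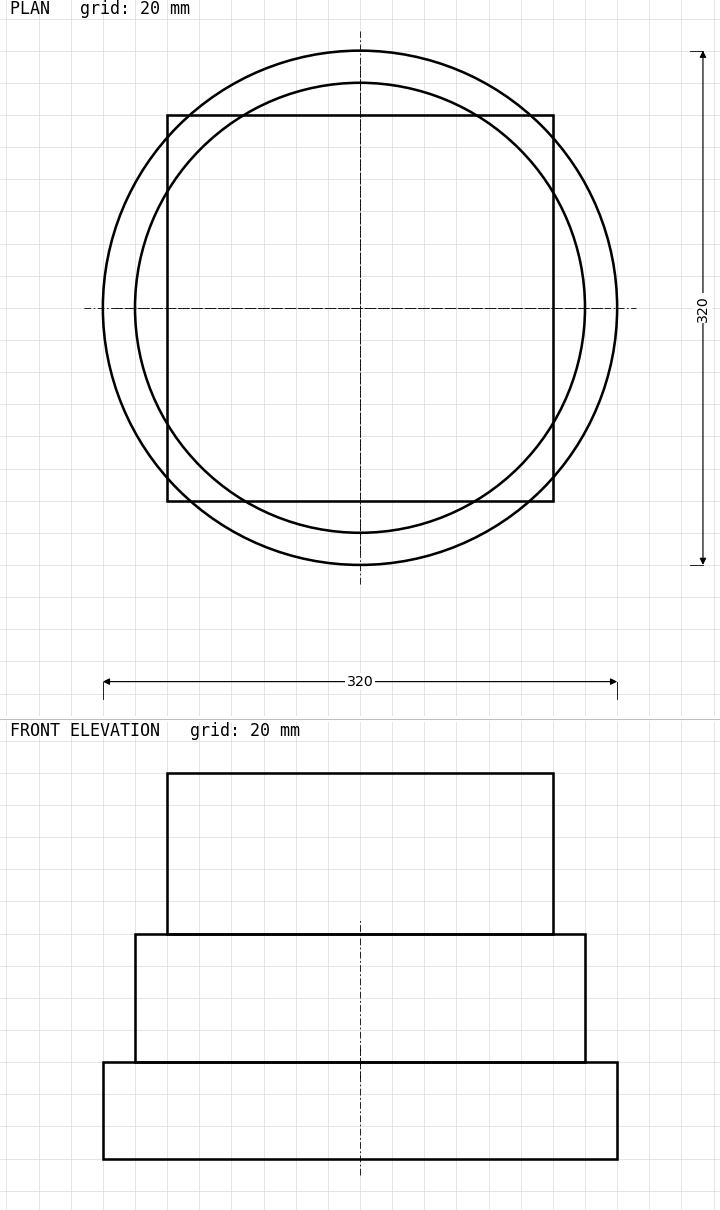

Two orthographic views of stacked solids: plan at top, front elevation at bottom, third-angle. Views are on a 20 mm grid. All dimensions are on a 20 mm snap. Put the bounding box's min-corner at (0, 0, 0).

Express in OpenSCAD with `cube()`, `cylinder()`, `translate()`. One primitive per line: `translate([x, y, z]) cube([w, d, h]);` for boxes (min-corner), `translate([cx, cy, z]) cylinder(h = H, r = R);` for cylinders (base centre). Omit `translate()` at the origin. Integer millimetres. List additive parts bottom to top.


translate([160, 160, 0]) cylinder(h = 60, r = 160);
translate([160, 160, 60]) cylinder(h = 80, r = 140);
translate([40, 40, 140]) cube([240, 240, 100]);
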